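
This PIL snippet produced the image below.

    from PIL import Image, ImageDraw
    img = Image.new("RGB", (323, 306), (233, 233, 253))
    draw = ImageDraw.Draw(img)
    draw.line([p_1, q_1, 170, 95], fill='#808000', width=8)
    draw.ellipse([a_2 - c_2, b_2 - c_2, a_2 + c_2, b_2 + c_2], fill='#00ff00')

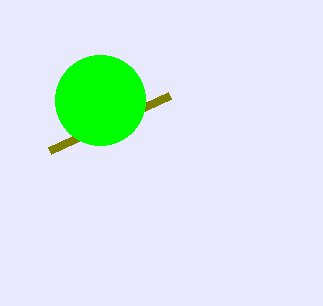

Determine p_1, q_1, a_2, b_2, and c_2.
p_1 = 50, q_1 = 150, a_2 = 100, b_2 = 100, c_2 = 45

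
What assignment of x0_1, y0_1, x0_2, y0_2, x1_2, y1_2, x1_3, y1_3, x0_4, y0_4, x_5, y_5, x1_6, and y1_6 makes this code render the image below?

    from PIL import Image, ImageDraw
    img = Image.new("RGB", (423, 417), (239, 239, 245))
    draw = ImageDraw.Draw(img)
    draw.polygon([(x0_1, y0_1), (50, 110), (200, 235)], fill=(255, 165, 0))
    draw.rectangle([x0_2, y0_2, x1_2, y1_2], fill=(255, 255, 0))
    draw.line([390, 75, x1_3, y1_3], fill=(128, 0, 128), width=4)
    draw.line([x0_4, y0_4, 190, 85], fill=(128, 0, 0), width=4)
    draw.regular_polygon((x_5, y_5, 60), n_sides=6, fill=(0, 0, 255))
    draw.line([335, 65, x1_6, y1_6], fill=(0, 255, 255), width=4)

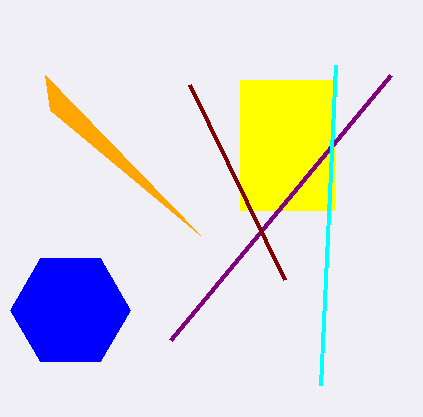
x0_1 = 45, y0_1 = 75, x0_2 = 240, y0_2 = 80, x1_2 = 335, y1_2 = 210, x1_3 = 170, y1_3 = 340, x0_4 = 285, y0_4 = 280, x_5 = 70, y_5 = 310, x1_6 = 320, y1_6 = 385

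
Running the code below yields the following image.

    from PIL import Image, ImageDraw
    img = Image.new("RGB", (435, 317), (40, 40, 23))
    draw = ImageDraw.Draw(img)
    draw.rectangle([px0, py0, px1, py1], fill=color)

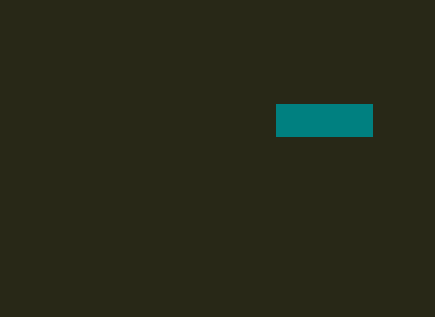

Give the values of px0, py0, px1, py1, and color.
px0 = 276
py0 = 104
px1 = 372
py1 = 136
color = 'teal'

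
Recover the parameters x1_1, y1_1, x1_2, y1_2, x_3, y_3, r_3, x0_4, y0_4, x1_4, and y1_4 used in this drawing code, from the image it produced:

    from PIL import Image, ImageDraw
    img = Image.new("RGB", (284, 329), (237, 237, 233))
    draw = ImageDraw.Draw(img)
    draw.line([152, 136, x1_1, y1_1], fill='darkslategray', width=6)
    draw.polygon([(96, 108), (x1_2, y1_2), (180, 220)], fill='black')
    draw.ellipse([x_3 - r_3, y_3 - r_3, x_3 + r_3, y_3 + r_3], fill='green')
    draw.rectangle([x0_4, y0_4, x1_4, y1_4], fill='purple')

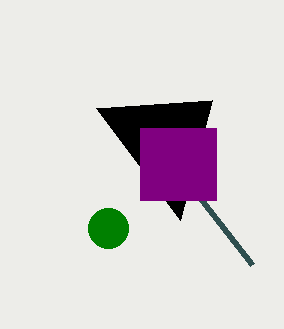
x1_1 = 252
y1_1 = 264
x1_2 = 212
y1_2 = 100
x_3 = 108
y_3 = 228
r_3 = 20
x0_4 = 140
y0_4 = 128
x1_4 = 216
y1_4 = 200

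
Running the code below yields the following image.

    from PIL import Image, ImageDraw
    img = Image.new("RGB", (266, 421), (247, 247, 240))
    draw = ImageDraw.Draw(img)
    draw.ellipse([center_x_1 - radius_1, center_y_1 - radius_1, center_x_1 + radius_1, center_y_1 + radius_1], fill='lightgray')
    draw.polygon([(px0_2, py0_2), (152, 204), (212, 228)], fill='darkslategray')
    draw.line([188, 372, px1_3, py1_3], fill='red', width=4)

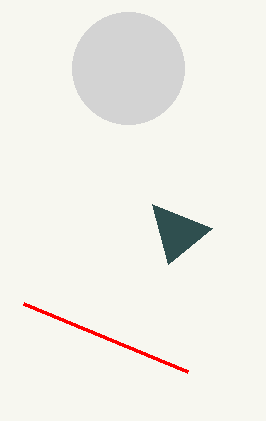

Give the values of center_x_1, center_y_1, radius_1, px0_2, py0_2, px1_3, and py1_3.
center_x_1 = 128
center_y_1 = 68
radius_1 = 56
px0_2 = 168
py0_2 = 264
px1_3 = 24
py1_3 = 304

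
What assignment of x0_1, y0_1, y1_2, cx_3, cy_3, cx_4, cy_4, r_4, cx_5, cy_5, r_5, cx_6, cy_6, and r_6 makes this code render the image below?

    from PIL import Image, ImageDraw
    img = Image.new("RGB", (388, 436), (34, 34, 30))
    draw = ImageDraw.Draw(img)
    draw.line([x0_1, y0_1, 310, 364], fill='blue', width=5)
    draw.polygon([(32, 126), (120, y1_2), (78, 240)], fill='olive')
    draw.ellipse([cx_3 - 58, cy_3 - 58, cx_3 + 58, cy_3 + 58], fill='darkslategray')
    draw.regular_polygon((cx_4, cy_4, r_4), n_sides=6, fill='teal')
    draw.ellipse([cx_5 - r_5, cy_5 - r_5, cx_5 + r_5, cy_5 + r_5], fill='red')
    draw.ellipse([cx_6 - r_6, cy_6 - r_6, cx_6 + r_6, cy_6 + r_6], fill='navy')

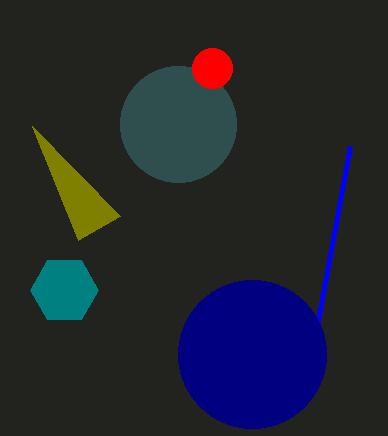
x0_1 = 350
y0_1 = 146
y1_2 = 216
cx_3 = 178
cy_3 = 124
cx_4 = 64
cy_4 = 290
r_4 = 34
cx_5 = 212
cy_5 = 68
r_5 = 20
cx_6 = 252
cy_6 = 354
r_6 = 74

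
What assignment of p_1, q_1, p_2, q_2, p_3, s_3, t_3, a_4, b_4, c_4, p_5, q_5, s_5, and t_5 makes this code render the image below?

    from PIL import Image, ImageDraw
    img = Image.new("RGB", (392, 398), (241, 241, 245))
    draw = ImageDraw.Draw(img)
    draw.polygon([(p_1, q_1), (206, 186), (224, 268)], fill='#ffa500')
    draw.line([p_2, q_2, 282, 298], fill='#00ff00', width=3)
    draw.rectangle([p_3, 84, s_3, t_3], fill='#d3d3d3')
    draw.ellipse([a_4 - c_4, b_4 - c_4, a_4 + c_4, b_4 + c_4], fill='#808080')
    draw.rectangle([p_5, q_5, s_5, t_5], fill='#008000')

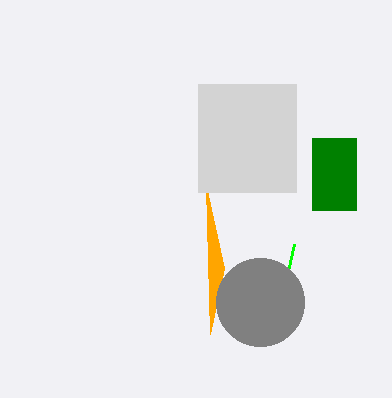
p_1 = 210, q_1 = 334, p_2 = 294, q_2 = 244, p_3 = 198, s_3 = 296, t_3 = 192, a_4 = 260, b_4 = 302, c_4 = 44, p_5 = 312, q_5 = 138, s_5 = 356, t_5 = 210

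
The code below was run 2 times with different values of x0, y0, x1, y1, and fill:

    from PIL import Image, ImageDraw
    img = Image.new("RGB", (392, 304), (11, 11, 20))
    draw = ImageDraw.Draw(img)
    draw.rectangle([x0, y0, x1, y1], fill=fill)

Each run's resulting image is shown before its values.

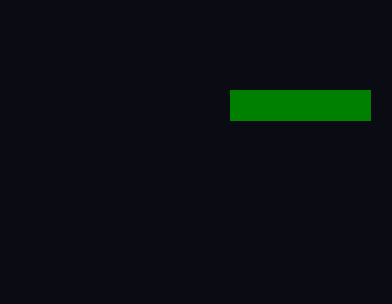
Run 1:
x0 = 230
y0 = 90
x1 = 370
y1 = 120
fill = 'green'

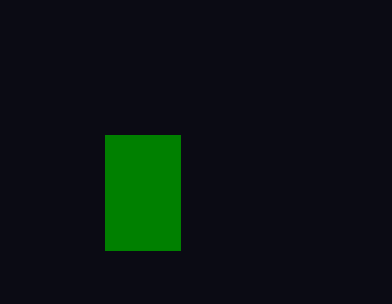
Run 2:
x0 = 105
y0 = 135
x1 = 180
y1 = 250
fill = 'green'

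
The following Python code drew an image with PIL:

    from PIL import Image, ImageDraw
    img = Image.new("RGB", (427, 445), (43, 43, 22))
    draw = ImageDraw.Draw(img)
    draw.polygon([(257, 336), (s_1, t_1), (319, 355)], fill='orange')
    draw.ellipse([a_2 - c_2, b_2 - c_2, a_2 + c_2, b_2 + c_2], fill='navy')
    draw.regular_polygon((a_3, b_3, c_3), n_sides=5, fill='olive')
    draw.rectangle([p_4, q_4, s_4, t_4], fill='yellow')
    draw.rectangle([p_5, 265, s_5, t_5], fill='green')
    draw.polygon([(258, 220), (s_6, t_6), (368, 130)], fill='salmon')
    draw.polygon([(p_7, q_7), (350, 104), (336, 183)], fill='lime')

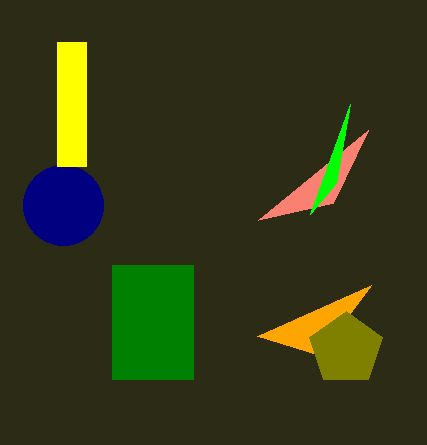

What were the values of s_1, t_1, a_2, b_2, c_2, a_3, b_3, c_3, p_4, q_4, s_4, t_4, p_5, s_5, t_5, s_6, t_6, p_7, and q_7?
s_1 = 371, t_1 = 285, a_2 = 63, b_2 = 205, c_2 = 40, a_3 = 346, b_3 = 349, c_3 = 38, p_4 = 57, q_4 = 42, s_4 = 86, t_4 = 166, p_5 = 112, s_5 = 193, t_5 = 379, s_6 = 333, t_6 = 203, p_7 = 310, q_7 = 214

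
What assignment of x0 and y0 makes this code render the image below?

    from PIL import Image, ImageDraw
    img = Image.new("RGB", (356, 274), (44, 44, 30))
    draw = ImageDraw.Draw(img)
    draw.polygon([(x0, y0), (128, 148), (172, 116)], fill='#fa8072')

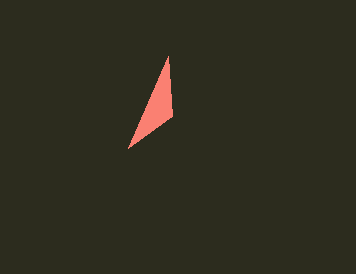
x0 = 168
y0 = 56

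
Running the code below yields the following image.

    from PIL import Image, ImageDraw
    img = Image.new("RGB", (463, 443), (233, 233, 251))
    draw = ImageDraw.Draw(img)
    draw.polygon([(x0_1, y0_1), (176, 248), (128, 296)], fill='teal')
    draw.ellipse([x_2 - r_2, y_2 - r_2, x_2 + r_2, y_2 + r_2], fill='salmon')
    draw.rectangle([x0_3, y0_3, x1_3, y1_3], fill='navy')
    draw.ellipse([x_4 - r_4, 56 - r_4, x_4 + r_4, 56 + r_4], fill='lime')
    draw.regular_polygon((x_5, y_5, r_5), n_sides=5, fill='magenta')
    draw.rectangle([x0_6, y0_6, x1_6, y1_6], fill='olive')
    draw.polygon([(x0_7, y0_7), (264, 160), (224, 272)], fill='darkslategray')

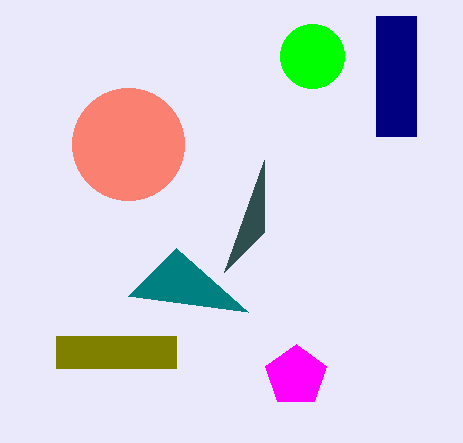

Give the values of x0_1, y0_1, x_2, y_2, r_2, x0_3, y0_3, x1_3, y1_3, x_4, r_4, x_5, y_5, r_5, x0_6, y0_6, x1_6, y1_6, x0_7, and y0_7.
x0_1 = 248
y0_1 = 312
x_2 = 128
y_2 = 144
r_2 = 56
x0_3 = 376
y0_3 = 16
x1_3 = 416
y1_3 = 136
x_4 = 312
r_4 = 32
x_5 = 296
y_5 = 376
r_5 = 32
x0_6 = 56
y0_6 = 336
x1_6 = 176
y1_6 = 368
x0_7 = 264
y0_7 = 232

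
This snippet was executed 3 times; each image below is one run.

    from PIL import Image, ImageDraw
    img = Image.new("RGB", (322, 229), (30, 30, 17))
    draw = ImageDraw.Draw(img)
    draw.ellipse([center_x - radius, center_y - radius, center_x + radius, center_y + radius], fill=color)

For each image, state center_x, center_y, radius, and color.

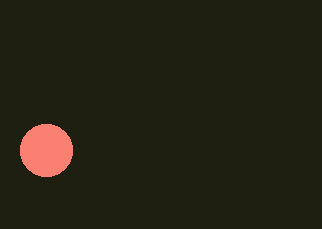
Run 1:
center_x = 46
center_y = 150
radius = 26
color = 'salmon'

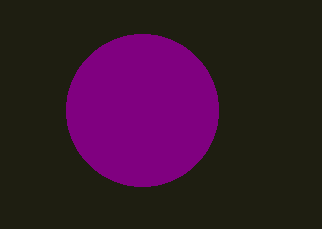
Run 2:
center_x = 142, center_y = 110, radius = 76, color = 'purple'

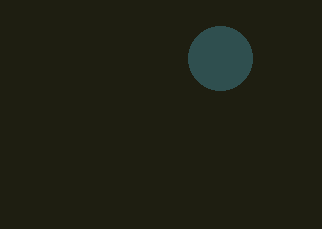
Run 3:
center_x = 220, center_y = 58, radius = 32, color = 'darkslategray'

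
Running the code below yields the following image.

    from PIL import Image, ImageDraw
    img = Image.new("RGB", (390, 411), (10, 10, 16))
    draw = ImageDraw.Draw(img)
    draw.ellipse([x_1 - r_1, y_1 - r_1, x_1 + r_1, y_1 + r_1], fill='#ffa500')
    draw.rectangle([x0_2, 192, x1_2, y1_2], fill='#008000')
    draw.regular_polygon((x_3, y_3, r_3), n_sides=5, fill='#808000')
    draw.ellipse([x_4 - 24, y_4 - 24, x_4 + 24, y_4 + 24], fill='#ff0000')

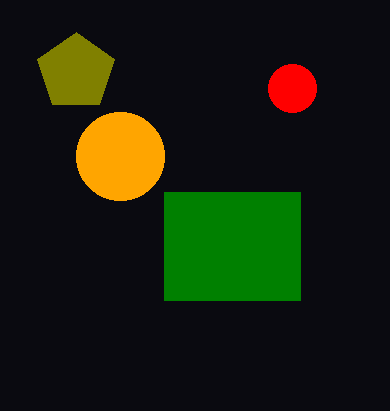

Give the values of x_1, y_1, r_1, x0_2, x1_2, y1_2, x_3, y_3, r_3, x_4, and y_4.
x_1 = 120
y_1 = 156
r_1 = 44
x0_2 = 164
x1_2 = 300
y1_2 = 300
x_3 = 76
y_3 = 72
r_3 = 40
x_4 = 292
y_4 = 88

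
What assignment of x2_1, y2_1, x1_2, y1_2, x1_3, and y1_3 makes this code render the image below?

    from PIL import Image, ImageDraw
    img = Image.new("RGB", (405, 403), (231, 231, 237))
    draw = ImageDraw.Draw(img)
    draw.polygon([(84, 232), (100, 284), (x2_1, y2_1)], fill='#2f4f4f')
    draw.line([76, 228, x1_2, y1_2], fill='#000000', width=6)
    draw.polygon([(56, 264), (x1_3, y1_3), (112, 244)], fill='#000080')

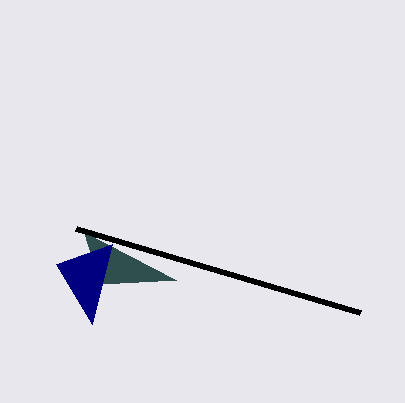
x2_1 = 176, y2_1 = 280, x1_2 = 360, y1_2 = 312, x1_3 = 92, y1_3 = 324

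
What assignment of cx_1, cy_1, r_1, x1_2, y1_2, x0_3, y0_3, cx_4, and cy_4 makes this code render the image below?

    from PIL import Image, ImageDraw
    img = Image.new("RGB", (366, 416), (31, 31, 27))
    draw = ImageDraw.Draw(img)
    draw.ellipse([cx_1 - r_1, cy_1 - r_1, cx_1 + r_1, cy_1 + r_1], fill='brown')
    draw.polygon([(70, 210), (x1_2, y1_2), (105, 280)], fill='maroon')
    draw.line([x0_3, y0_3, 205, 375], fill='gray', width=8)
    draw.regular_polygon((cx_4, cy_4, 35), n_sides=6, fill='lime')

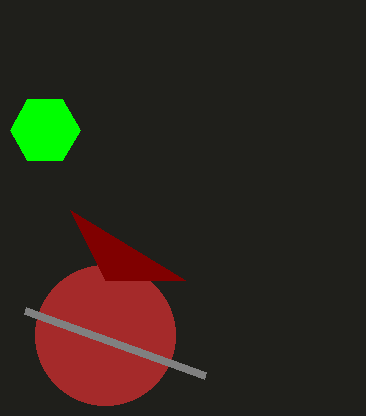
cx_1 = 105, cy_1 = 335, r_1 = 70, x1_2 = 185, y1_2 = 280, x0_3 = 25, y0_3 = 310, cx_4 = 45, cy_4 = 130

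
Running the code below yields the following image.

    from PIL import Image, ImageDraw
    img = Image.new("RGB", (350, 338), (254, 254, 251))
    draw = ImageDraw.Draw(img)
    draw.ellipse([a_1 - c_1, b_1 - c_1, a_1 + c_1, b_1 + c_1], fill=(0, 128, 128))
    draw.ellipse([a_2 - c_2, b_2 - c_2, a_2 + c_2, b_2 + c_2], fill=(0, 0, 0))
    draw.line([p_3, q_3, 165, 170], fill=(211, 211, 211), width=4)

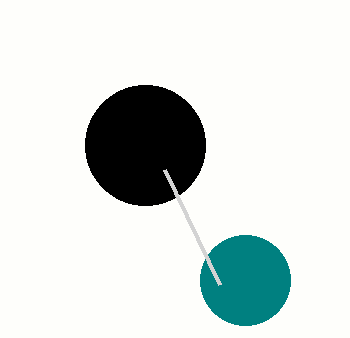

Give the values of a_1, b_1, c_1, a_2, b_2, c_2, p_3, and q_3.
a_1 = 245, b_1 = 280, c_1 = 45, a_2 = 145, b_2 = 145, c_2 = 60, p_3 = 220, q_3 = 285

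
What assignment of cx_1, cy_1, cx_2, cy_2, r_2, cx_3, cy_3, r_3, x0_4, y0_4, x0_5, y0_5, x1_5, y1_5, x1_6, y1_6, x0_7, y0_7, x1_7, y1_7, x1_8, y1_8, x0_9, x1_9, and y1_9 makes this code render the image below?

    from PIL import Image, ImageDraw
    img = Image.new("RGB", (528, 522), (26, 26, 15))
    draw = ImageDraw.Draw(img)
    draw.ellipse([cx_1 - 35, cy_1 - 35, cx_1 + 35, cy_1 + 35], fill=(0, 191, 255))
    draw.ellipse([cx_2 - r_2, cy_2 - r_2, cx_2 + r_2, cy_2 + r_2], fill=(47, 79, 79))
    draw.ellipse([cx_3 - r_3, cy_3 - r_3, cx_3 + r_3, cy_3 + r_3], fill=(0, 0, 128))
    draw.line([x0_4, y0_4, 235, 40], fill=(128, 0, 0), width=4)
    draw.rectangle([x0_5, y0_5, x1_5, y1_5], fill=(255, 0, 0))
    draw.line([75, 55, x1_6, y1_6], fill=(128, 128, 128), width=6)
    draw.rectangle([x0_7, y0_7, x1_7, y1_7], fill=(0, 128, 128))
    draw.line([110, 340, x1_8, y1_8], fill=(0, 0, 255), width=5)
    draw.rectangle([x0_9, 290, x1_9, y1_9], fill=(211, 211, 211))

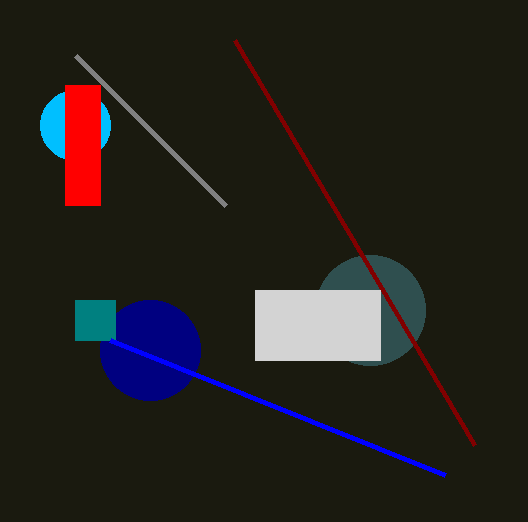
cx_1 = 75; cy_1 = 125; cx_2 = 370; cy_2 = 310; r_2 = 55; cx_3 = 150; cy_3 = 350; r_3 = 50; x0_4 = 475; y0_4 = 445; x0_5 = 65; y0_5 = 85; x1_5 = 100; y1_5 = 205; x1_6 = 225; y1_6 = 205; x0_7 = 75; y0_7 = 300; x1_7 = 115; y1_7 = 340; x1_8 = 445; y1_8 = 475; x0_9 = 255; x1_9 = 380; y1_9 = 360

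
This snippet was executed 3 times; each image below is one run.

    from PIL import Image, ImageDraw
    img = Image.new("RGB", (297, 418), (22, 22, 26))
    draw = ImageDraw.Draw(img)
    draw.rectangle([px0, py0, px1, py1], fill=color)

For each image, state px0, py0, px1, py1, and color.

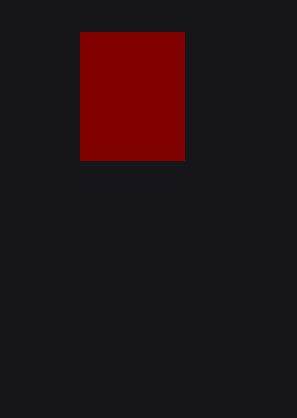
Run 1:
px0 = 80, py0 = 32, px1 = 184, py1 = 160, color = 'maroon'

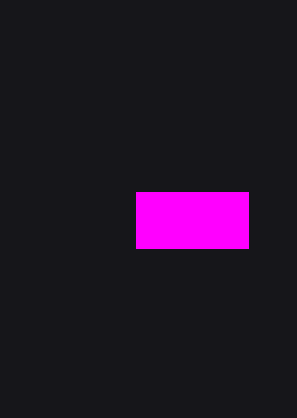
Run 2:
px0 = 136
py0 = 192
px1 = 248
py1 = 248
color = 'magenta'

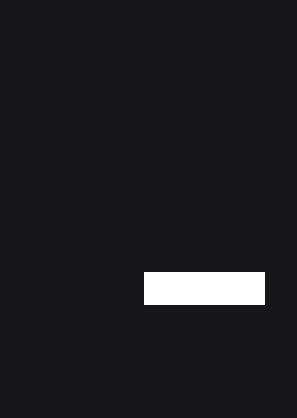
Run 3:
px0 = 144, py0 = 272, px1 = 264, py1 = 304, color = 'white'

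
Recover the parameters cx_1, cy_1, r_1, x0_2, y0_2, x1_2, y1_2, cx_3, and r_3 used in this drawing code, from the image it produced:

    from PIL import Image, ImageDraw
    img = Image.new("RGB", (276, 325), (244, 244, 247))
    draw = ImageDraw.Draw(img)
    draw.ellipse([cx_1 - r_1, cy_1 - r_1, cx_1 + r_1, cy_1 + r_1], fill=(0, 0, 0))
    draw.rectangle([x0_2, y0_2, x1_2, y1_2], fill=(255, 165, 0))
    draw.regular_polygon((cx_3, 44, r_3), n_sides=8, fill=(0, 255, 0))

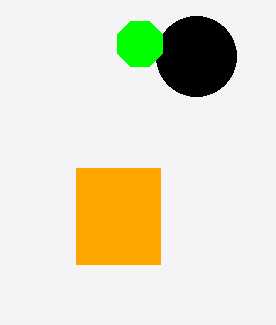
cx_1 = 196, cy_1 = 56, r_1 = 40, x0_2 = 76, y0_2 = 168, x1_2 = 160, y1_2 = 264, cx_3 = 140, r_3 = 24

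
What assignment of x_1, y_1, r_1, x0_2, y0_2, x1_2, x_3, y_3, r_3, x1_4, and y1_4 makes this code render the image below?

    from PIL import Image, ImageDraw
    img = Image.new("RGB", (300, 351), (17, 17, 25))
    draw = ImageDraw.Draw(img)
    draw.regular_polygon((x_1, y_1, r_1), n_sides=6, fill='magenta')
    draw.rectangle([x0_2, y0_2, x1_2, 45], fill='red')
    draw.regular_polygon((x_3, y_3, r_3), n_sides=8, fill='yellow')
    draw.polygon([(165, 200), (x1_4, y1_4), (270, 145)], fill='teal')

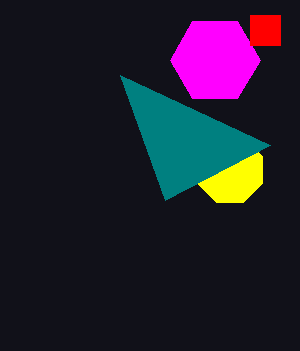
x_1 = 215
y_1 = 60
r_1 = 45
x0_2 = 250
y0_2 = 15
x1_2 = 280
x_3 = 230
y_3 = 170
r_3 = 35
x1_4 = 120
y1_4 = 75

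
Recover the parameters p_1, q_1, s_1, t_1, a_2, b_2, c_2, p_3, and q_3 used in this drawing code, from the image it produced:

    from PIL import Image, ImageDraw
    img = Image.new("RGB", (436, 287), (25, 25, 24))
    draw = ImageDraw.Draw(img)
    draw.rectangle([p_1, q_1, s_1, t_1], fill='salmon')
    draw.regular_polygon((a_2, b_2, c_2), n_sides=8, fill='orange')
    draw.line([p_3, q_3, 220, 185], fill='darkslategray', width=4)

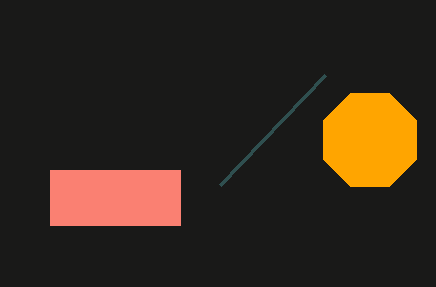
p_1 = 50, q_1 = 170, s_1 = 180, t_1 = 225, a_2 = 370, b_2 = 140, c_2 = 50, p_3 = 325, q_3 = 75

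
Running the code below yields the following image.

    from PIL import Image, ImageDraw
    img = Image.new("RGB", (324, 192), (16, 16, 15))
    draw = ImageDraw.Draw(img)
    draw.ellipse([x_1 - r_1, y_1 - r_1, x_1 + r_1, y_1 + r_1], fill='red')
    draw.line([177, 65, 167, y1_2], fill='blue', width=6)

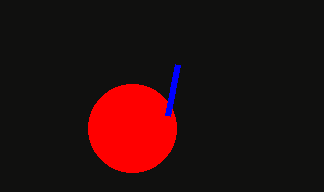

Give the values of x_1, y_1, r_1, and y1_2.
x_1 = 132; y_1 = 128; r_1 = 44; y1_2 = 116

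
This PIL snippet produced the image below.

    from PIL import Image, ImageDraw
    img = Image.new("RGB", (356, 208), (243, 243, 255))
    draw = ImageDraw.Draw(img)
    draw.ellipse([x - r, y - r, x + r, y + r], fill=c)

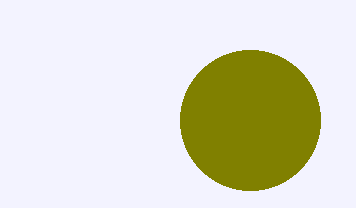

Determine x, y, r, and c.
x = 250, y = 120, r = 70, c = 'olive'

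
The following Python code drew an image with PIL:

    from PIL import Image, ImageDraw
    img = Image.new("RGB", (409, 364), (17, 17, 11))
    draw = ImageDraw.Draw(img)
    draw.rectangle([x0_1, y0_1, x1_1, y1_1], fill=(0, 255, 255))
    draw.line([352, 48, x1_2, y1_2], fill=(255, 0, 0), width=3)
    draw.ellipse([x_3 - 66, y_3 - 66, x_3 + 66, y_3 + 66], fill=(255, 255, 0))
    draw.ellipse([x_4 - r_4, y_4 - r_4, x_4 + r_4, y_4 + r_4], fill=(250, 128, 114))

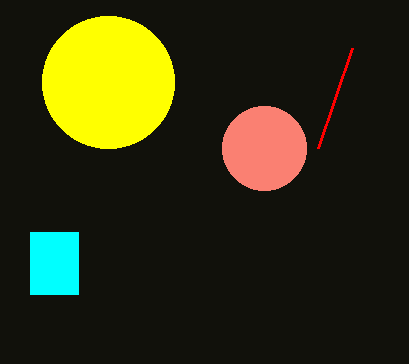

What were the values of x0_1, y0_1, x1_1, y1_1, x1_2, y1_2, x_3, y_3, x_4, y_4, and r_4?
x0_1 = 30
y0_1 = 232
x1_1 = 78
y1_1 = 294
x1_2 = 318
y1_2 = 148
x_3 = 108
y_3 = 82
x_4 = 264
y_4 = 148
r_4 = 42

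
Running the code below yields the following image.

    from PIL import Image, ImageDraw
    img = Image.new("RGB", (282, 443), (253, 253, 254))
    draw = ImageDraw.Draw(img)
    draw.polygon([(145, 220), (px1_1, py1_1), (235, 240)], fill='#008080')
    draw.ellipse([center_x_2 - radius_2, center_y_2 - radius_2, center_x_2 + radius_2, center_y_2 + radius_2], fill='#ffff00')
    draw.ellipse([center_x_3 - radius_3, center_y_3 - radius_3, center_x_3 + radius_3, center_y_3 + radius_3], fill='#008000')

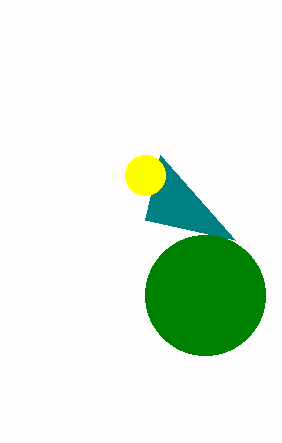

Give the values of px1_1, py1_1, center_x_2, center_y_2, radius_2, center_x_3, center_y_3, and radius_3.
px1_1 = 160
py1_1 = 155
center_x_2 = 145
center_y_2 = 175
radius_2 = 20
center_x_3 = 205
center_y_3 = 295
radius_3 = 60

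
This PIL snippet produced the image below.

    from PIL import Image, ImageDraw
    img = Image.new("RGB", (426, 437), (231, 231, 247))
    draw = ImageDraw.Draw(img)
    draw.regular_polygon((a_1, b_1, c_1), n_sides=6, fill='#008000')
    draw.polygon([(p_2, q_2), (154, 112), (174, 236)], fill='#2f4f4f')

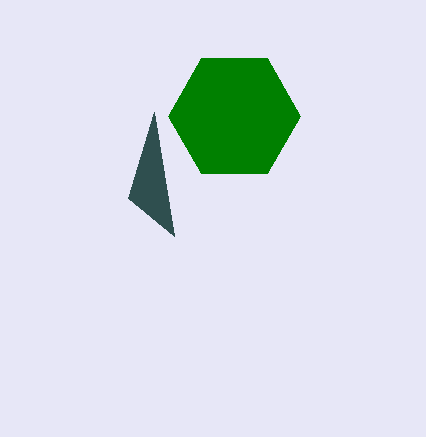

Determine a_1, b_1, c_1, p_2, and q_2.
a_1 = 234
b_1 = 116
c_1 = 66
p_2 = 128
q_2 = 198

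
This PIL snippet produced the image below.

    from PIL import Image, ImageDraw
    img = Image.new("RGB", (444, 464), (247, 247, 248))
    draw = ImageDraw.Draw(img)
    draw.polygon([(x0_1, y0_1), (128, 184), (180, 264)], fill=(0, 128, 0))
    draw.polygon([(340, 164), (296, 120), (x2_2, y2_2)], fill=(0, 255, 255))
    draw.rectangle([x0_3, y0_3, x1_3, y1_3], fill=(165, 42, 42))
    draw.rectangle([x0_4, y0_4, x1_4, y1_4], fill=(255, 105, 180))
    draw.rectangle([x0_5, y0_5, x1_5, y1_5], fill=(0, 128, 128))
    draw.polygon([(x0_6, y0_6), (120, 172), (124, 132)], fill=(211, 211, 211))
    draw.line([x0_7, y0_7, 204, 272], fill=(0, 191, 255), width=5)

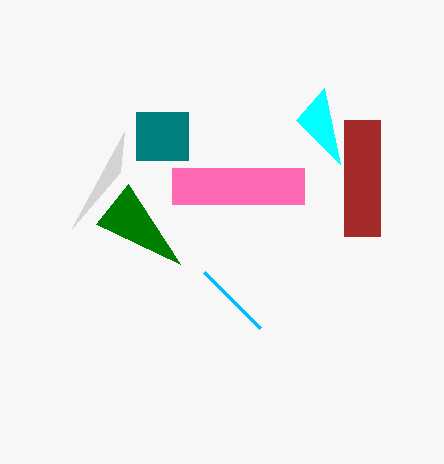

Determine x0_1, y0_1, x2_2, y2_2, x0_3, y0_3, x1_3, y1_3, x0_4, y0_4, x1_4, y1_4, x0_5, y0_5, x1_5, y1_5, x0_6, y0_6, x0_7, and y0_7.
x0_1 = 96
y0_1 = 224
x2_2 = 324
y2_2 = 88
x0_3 = 344
y0_3 = 120
x1_3 = 380
y1_3 = 236
x0_4 = 172
y0_4 = 168
x1_4 = 304
y1_4 = 204
x0_5 = 136
y0_5 = 112
x1_5 = 188
y1_5 = 160
x0_6 = 72
y0_6 = 228
x0_7 = 260
y0_7 = 328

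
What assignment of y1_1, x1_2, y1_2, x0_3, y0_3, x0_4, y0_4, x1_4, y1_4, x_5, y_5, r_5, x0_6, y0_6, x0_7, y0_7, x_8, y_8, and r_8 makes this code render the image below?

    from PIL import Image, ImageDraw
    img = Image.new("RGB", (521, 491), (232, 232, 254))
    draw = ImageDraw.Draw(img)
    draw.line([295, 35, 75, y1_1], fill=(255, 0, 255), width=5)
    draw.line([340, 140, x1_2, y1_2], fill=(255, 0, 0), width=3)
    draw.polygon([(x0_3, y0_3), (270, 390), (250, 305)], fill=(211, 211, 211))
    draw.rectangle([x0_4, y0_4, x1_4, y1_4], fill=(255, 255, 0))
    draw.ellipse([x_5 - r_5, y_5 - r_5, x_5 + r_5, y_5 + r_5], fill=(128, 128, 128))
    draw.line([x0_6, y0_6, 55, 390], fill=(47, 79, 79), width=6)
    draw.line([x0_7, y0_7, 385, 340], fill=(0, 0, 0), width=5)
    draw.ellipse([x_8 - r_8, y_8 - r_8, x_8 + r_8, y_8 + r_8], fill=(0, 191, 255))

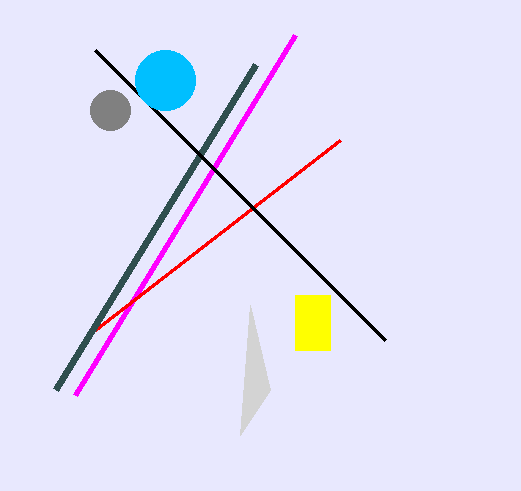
y1_1 = 395, x1_2 = 95, y1_2 = 330, x0_3 = 240, y0_3 = 435, x0_4 = 295, y0_4 = 295, x1_4 = 330, y1_4 = 350, x_5 = 110, y_5 = 110, r_5 = 20, x0_6 = 255, y0_6 = 65, x0_7 = 95, y0_7 = 50, x_8 = 165, y_8 = 80, r_8 = 30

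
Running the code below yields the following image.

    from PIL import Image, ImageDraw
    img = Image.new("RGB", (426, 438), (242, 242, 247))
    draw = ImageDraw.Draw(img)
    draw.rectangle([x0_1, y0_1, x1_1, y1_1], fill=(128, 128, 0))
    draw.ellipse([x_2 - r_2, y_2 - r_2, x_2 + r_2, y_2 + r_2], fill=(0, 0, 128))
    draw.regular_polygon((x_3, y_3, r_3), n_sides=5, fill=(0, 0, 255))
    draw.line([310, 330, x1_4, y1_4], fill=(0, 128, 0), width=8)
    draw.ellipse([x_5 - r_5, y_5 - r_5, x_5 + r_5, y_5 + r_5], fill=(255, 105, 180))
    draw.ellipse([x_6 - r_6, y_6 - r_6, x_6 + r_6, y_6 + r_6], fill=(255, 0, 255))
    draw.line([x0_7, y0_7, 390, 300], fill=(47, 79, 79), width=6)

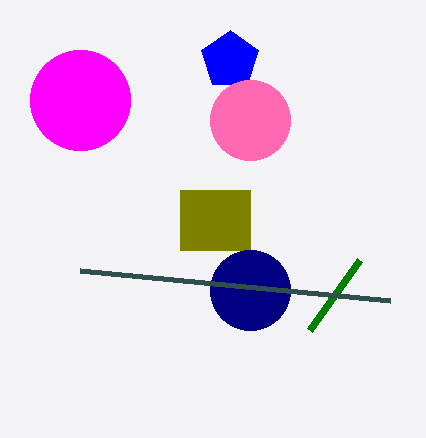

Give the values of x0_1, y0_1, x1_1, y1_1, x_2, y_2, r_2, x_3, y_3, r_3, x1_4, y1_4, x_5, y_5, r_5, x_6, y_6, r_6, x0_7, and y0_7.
x0_1 = 180; y0_1 = 190; x1_1 = 250; y1_1 = 250; x_2 = 250; y_2 = 290; r_2 = 40; x_3 = 230; y_3 = 60; r_3 = 30; x1_4 = 360; y1_4 = 260; x_5 = 250; y_5 = 120; r_5 = 40; x_6 = 80; y_6 = 100; r_6 = 50; x0_7 = 80; y0_7 = 270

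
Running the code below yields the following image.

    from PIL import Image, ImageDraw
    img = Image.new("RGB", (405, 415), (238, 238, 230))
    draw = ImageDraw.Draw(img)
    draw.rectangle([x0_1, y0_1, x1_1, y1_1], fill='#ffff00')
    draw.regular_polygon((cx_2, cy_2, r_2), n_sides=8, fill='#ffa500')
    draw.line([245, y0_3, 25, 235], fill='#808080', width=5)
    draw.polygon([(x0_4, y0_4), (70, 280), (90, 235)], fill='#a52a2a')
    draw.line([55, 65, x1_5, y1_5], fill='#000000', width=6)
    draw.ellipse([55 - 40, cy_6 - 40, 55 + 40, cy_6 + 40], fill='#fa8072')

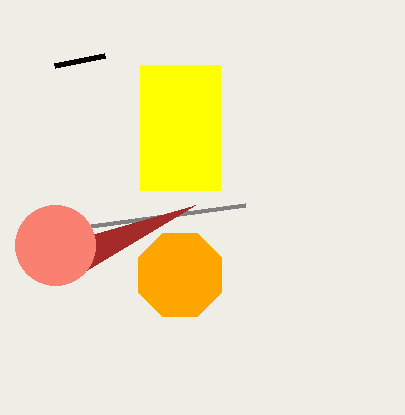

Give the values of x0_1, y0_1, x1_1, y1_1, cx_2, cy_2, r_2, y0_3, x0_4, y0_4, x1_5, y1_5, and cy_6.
x0_1 = 140, y0_1 = 65, x1_1 = 220, y1_1 = 190, cx_2 = 180, cy_2 = 275, r_2 = 45, y0_3 = 205, x0_4 = 195, y0_4 = 205, x1_5 = 105, y1_5 = 55, cy_6 = 245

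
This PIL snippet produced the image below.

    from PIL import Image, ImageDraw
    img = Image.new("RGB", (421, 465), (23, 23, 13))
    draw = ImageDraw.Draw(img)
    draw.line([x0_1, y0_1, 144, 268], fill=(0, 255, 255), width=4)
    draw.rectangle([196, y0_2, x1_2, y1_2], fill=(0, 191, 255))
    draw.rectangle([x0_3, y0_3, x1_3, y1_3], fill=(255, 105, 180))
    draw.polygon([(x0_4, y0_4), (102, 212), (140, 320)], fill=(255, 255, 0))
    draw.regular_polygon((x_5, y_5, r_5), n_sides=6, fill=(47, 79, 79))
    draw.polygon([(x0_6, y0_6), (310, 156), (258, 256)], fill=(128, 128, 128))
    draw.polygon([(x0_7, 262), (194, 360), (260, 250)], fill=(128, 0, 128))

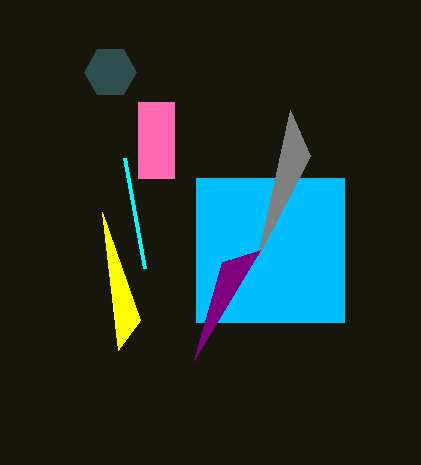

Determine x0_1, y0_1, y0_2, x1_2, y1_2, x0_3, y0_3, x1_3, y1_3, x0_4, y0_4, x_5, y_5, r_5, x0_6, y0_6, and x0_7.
x0_1 = 124, y0_1 = 158, y0_2 = 178, x1_2 = 344, y1_2 = 322, x0_3 = 138, y0_3 = 102, x1_3 = 174, y1_3 = 178, x0_4 = 118, y0_4 = 350, x_5 = 110, y_5 = 72, r_5 = 26, x0_6 = 290, y0_6 = 110, x0_7 = 222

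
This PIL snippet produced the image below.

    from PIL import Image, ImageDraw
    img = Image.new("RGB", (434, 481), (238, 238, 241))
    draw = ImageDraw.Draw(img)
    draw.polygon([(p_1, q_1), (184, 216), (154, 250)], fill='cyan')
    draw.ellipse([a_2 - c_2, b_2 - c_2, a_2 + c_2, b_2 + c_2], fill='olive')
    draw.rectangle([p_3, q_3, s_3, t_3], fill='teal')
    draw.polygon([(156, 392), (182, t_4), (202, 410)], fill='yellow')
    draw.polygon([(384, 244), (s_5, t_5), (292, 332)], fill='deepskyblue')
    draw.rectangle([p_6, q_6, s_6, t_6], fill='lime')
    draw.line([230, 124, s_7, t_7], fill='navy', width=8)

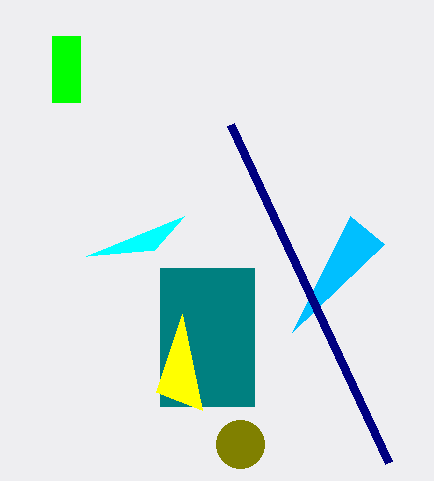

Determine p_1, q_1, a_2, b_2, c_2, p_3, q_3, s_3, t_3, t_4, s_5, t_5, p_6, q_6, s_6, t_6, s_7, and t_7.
p_1 = 86; q_1 = 256; a_2 = 240; b_2 = 444; c_2 = 24; p_3 = 160; q_3 = 268; s_3 = 254; t_3 = 406; t_4 = 314; s_5 = 350; t_5 = 216; p_6 = 52; q_6 = 36; s_6 = 80; t_6 = 102; s_7 = 388; t_7 = 462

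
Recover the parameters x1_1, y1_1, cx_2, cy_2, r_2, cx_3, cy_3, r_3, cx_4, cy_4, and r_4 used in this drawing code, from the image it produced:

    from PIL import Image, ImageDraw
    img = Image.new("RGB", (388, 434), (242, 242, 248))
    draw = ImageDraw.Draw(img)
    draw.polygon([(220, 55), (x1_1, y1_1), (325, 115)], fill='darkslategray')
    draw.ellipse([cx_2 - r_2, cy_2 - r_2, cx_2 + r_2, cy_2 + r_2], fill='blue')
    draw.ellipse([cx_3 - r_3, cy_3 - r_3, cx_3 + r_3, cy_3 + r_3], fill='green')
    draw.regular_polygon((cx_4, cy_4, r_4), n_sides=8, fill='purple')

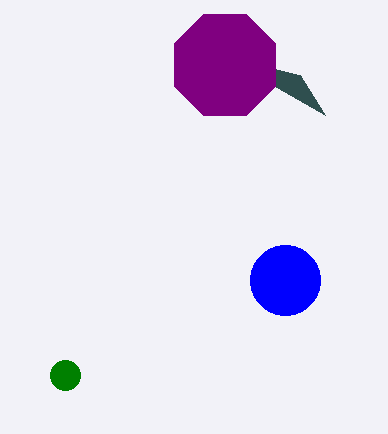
x1_1 = 300; y1_1 = 75; cx_2 = 285; cy_2 = 280; r_2 = 35; cx_3 = 65; cy_3 = 375; r_3 = 15; cx_4 = 225; cy_4 = 65; r_4 = 55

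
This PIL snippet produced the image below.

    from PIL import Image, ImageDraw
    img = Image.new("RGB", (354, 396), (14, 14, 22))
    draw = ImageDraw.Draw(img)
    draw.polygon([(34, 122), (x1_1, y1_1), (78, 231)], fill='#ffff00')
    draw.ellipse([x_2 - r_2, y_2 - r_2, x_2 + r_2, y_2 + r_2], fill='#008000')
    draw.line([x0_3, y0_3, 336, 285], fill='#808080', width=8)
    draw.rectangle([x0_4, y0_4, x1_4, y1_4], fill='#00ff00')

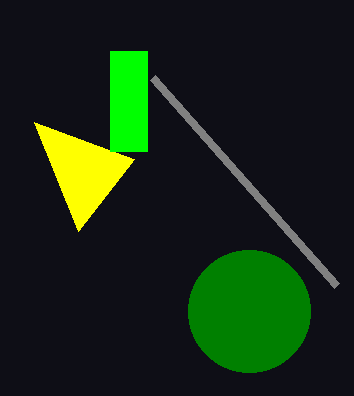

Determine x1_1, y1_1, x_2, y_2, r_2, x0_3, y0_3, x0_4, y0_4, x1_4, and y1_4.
x1_1 = 134, y1_1 = 159, x_2 = 249, y_2 = 311, r_2 = 61, x0_3 = 152, y0_3 = 77, x0_4 = 110, y0_4 = 51, x1_4 = 147, y1_4 = 151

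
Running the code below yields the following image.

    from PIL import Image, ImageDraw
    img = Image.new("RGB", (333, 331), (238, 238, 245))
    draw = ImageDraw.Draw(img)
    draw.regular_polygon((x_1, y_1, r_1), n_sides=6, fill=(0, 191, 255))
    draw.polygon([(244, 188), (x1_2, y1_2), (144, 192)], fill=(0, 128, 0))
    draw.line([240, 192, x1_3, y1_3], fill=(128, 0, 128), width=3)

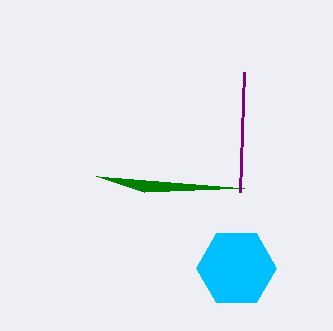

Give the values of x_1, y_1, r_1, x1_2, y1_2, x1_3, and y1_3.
x_1 = 236
y_1 = 268
r_1 = 40
x1_2 = 96
y1_2 = 176
x1_3 = 244
y1_3 = 72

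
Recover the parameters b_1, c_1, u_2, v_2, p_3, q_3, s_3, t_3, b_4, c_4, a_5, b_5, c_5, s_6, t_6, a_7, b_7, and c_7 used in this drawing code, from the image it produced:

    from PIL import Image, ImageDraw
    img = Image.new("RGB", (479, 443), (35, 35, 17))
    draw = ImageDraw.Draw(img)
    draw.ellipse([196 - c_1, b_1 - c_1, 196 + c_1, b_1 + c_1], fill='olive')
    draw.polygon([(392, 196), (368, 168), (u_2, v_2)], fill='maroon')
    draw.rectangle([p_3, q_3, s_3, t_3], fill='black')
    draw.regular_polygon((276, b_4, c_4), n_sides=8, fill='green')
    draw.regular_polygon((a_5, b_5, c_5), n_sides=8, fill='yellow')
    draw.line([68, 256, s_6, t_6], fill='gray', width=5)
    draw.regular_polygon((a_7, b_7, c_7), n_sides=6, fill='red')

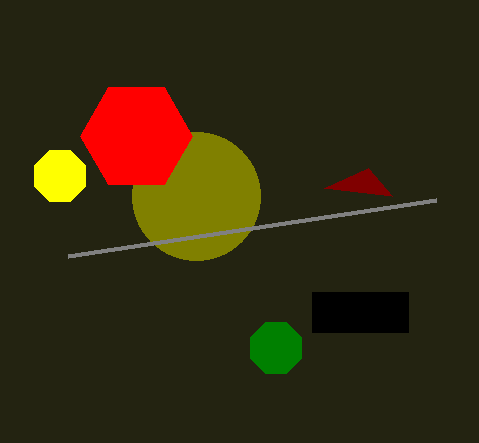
b_1 = 196, c_1 = 64, u_2 = 324, v_2 = 188, p_3 = 312, q_3 = 292, s_3 = 408, t_3 = 332, b_4 = 348, c_4 = 28, a_5 = 60, b_5 = 176, c_5 = 28, s_6 = 436, t_6 = 200, a_7 = 136, b_7 = 136, c_7 = 56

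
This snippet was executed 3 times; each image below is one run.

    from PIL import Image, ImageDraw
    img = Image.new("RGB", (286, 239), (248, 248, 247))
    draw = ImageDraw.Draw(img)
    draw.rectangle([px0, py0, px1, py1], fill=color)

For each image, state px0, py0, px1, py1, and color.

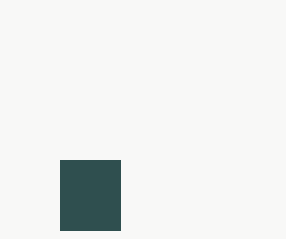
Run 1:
px0 = 60
py0 = 160
px1 = 120
py1 = 230
color = 'darkslategray'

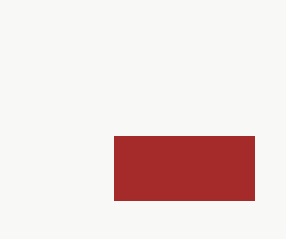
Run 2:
px0 = 114
py0 = 136
px1 = 254
py1 = 200
color = 'brown'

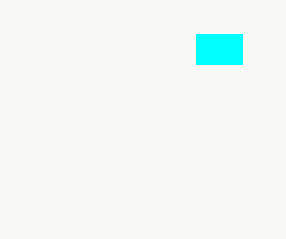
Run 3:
px0 = 196, py0 = 34, px1 = 242, py1 = 64, color = 'cyan'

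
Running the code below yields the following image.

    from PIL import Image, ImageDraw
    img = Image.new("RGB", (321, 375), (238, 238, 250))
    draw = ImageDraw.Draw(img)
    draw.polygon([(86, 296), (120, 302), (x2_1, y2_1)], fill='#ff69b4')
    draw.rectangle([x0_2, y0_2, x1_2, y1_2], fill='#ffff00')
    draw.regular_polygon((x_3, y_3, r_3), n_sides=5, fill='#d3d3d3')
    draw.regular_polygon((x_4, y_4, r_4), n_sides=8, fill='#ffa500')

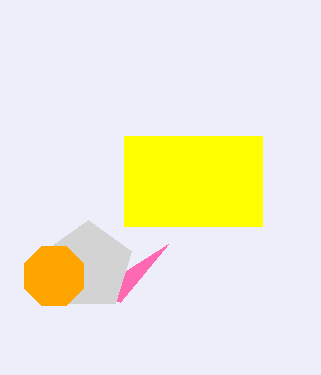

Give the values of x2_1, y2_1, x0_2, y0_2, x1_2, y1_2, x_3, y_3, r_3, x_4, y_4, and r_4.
x2_1 = 168; y2_1 = 244; x0_2 = 124; y0_2 = 136; x1_2 = 262; y1_2 = 226; x_3 = 88; y_3 = 266; r_3 = 46; x_4 = 54; y_4 = 276; r_4 = 32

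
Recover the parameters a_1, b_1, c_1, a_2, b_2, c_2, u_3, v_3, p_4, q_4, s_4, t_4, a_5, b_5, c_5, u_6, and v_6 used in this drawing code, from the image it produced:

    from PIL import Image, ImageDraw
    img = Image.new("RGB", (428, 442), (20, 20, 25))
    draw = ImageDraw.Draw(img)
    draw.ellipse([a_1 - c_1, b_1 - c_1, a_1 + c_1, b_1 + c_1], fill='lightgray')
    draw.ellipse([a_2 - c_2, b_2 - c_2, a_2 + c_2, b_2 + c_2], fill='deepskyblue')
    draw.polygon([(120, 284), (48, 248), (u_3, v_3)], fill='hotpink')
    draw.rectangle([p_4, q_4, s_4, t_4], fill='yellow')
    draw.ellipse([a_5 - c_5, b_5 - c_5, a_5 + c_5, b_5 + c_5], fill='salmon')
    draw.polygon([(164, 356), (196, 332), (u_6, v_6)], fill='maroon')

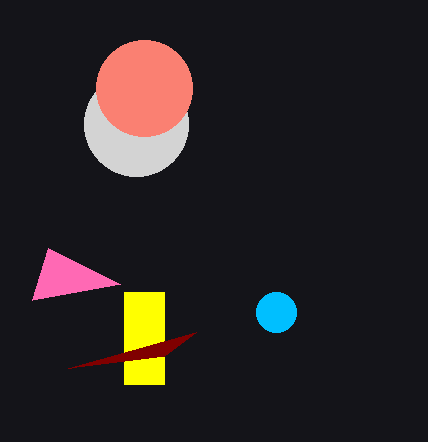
a_1 = 136, b_1 = 124, c_1 = 52, a_2 = 276, b_2 = 312, c_2 = 20, u_3 = 32, v_3 = 300, p_4 = 124, q_4 = 292, s_4 = 164, t_4 = 384, a_5 = 144, b_5 = 88, c_5 = 48, u_6 = 68, v_6 = 368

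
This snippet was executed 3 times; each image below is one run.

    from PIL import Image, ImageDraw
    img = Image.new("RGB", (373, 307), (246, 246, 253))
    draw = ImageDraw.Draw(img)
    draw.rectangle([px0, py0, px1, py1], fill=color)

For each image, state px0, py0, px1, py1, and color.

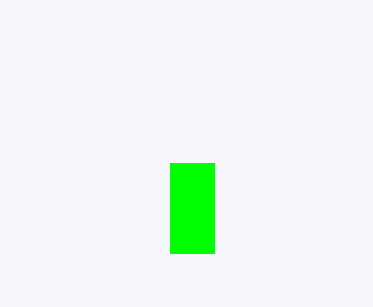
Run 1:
px0 = 170, py0 = 163, px1 = 214, py1 = 253, color = 'lime'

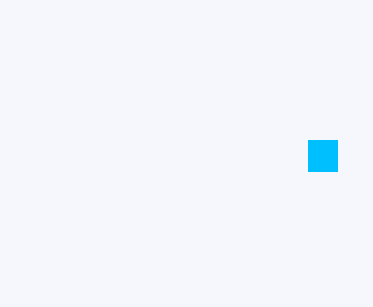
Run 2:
px0 = 308
py0 = 140
px1 = 337
py1 = 171
color = 'deepskyblue'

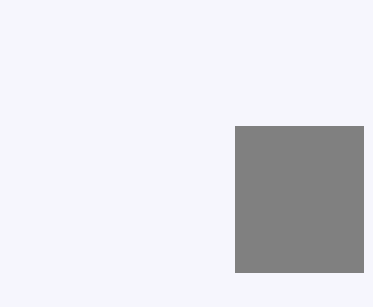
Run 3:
px0 = 235, py0 = 126, px1 = 363, py1 = 272, color = 'gray'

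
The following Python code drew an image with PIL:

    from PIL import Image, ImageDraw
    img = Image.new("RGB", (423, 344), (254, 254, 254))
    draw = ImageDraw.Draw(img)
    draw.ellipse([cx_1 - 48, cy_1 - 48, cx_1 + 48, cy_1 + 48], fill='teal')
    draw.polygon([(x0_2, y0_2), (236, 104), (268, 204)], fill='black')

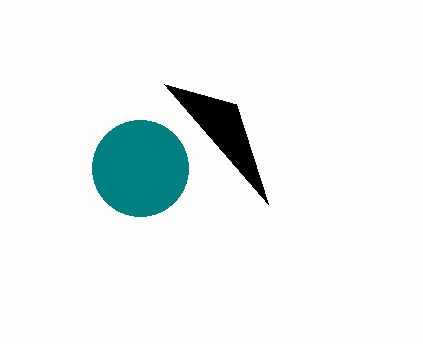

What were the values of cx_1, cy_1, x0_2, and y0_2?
cx_1 = 140
cy_1 = 168
x0_2 = 164
y0_2 = 84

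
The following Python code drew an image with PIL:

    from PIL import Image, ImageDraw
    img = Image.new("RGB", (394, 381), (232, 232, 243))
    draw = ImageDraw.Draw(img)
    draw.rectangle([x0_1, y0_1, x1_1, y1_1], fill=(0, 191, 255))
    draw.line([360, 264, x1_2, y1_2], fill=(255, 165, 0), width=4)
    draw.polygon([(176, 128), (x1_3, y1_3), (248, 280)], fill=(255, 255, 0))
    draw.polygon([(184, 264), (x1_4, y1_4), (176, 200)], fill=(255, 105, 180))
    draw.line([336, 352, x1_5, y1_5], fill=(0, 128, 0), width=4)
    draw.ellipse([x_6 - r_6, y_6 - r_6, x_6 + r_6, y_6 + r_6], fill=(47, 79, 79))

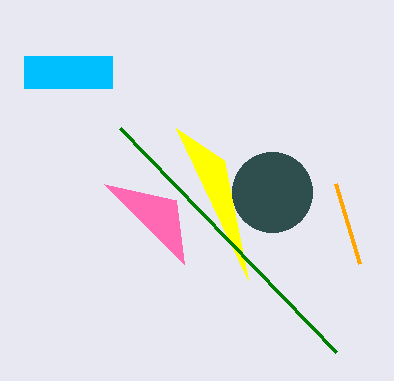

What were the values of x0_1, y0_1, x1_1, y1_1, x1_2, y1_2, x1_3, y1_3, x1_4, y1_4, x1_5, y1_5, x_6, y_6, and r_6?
x0_1 = 24
y0_1 = 56
x1_1 = 112
y1_1 = 88
x1_2 = 336
y1_2 = 184
x1_3 = 224
y1_3 = 160
x1_4 = 104
y1_4 = 184
x1_5 = 120
y1_5 = 128
x_6 = 272
y_6 = 192
r_6 = 40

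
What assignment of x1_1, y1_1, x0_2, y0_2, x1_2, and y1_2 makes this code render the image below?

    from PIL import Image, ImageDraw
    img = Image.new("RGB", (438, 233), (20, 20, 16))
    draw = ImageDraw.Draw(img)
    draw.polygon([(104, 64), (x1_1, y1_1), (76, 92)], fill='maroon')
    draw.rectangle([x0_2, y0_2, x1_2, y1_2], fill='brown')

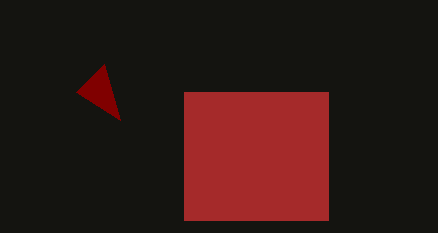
x1_1 = 120; y1_1 = 120; x0_2 = 184; y0_2 = 92; x1_2 = 328; y1_2 = 220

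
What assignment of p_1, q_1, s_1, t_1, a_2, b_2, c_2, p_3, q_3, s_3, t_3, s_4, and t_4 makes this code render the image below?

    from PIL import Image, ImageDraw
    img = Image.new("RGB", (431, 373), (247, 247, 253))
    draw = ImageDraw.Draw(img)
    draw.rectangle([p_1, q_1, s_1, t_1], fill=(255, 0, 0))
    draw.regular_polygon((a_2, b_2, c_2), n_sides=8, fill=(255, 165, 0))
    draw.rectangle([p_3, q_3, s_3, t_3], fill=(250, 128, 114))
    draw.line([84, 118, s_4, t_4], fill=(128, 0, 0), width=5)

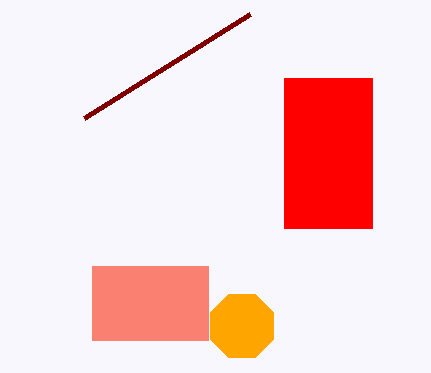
p_1 = 284
q_1 = 78
s_1 = 372
t_1 = 228
a_2 = 242
b_2 = 326
c_2 = 34
p_3 = 92
q_3 = 266
s_3 = 208
t_3 = 340
s_4 = 250
t_4 = 14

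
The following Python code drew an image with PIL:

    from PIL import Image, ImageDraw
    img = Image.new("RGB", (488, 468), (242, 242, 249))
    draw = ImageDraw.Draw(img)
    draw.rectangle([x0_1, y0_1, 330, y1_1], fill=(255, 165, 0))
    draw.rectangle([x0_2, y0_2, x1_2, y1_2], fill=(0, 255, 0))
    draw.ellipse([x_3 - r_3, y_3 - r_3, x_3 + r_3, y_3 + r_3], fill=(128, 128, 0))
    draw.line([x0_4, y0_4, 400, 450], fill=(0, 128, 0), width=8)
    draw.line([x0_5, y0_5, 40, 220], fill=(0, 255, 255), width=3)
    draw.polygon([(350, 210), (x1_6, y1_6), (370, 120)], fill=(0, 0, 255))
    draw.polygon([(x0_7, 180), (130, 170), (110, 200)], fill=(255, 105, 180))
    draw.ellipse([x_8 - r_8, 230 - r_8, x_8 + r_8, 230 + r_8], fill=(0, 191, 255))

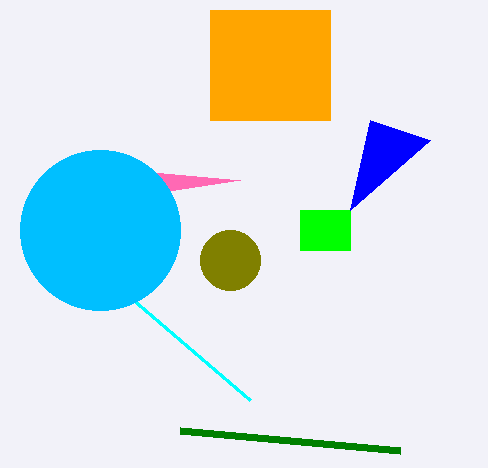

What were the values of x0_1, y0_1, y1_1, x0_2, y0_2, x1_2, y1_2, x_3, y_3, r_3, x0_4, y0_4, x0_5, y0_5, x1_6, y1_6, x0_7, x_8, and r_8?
x0_1 = 210; y0_1 = 10; y1_1 = 120; x0_2 = 300; y0_2 = 210; x1_2 = 350; y1_2 = 250; x_3 = 230; y_3 = 260; r_3 = 30; x0_4 = 180; y0_4 = 430; x0_5 = 250; y0_5 = 400; x1_6 = 430; y1_6 = 140; x0_7 = 240; x_8 = 100; r_8 = 80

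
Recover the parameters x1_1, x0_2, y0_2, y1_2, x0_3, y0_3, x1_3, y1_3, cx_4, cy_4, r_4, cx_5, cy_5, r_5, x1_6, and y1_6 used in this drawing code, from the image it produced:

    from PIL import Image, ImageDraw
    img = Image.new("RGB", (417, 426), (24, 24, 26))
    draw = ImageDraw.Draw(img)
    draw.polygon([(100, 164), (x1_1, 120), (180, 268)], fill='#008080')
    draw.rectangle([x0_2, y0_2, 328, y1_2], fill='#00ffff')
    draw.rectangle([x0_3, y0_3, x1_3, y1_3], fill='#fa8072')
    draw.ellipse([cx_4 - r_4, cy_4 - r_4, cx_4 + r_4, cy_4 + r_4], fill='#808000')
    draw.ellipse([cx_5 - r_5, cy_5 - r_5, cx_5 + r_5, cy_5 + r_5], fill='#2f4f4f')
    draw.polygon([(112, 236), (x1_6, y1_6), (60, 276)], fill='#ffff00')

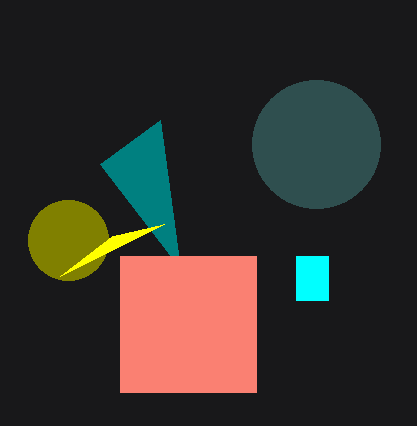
x1_1 = 160, x0_2 = 296, y0_2 = 256, y1_2 = 300, x0_3 = 120, y0_3 = 256, x1_3 = 256, y1_3 = 392, cx_4 = 68, cy_4 = 240, r_4 = 40, cx_5 = 316, cy_5 = 144, r_5 = 64, x1_6 = 164, y1_6 = 224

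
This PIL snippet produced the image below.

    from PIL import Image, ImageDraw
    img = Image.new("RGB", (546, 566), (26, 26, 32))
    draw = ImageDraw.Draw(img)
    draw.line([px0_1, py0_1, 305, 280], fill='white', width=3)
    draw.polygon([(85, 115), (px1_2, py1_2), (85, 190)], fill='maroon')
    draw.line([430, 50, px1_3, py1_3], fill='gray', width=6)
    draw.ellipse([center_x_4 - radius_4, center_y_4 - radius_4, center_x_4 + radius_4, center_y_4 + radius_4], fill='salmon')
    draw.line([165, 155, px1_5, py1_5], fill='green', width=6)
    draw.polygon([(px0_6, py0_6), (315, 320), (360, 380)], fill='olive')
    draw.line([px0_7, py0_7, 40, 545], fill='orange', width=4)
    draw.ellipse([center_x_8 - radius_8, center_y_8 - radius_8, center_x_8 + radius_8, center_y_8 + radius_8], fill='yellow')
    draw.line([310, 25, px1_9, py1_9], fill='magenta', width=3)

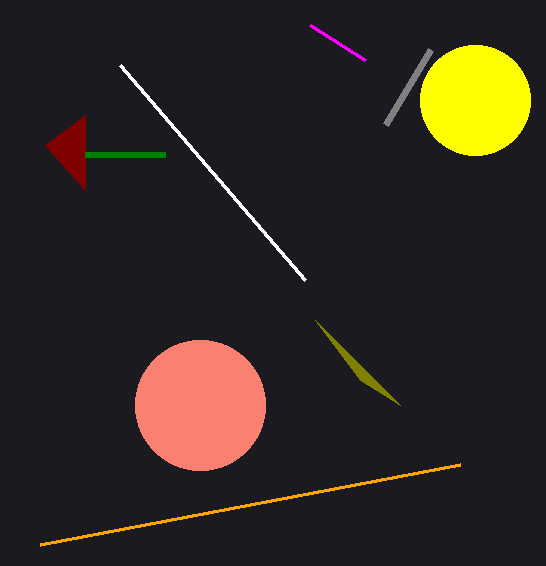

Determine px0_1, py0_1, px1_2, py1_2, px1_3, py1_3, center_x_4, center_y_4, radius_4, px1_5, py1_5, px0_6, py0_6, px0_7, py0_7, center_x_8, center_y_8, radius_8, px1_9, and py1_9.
px0_1 = 120, py0_1 = 65, px1_2 = 45, py1_2 = 145, px1_3 = 385, py1_3 = 125, center_x_4 = 200, center_y_4 = 405, radius_4 = 65, px1_5 = 85, py1_5 = 155, px0_6 = 400, py0_6 = 405, px0_7 = 460, py0_7 = 465, center_x_8 = 475, center_y_8 = 100, radius_8 = 55, px1_9 = 365, py1_9 = 60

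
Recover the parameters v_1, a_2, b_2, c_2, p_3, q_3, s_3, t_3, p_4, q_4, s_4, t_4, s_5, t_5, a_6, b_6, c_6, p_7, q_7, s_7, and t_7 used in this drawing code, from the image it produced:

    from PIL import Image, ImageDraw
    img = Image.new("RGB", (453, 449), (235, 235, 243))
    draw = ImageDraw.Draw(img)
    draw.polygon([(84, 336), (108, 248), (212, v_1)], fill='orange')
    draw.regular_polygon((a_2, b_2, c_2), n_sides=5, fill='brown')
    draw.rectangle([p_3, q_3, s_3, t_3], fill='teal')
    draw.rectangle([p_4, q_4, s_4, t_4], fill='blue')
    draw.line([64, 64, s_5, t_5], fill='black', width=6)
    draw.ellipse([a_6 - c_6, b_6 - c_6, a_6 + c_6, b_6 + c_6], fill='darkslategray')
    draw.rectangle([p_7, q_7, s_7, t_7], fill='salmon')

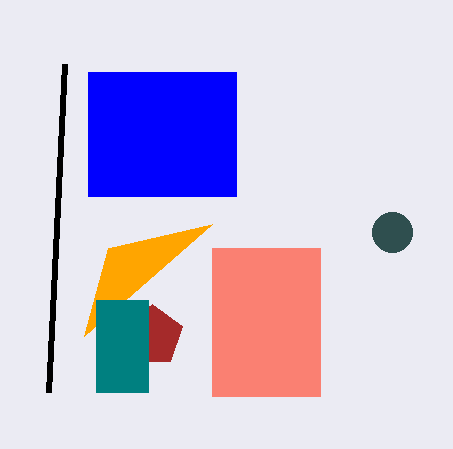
v_1 = 224; a_2 = 152; b_2 = 336; c_2 = 32; p_3 = 96; q_3 = 300; s_3 = 148; t_3 = 392; p_4 = 88; q_4 = 72; s_4 = 236; t_4 = 196; s_5 = 48; t_5 = 392; a_6 = 392; b_6 = 232; c_6 = 20; p_7 = 212; q_7 = 248; s_7 = 320; t_7 = 396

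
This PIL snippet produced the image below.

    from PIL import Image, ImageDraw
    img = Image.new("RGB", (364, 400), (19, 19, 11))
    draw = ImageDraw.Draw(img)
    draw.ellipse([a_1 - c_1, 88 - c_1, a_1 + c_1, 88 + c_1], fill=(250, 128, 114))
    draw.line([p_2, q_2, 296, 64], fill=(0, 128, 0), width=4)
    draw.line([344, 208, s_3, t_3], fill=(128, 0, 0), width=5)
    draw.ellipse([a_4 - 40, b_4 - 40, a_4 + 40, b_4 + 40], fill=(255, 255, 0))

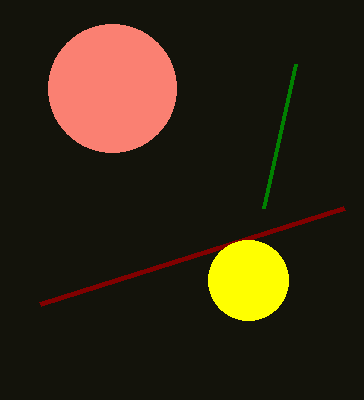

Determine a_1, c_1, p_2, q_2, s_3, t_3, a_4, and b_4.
a_1 = 112, c_1 = 64, p_2 = 264, q_2 = 208, s_3 = 40, t_3 = 304, a_4 = 248, b_4 = 280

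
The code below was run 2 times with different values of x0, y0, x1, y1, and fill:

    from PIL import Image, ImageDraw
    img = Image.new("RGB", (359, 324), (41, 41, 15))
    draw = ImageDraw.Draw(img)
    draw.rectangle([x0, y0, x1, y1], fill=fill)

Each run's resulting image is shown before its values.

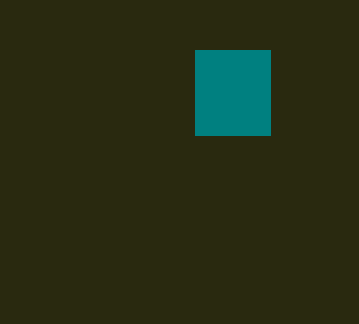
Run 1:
x0 = 195; y0 = 50; x1 = 270; y1 = 135; fill = 'teal'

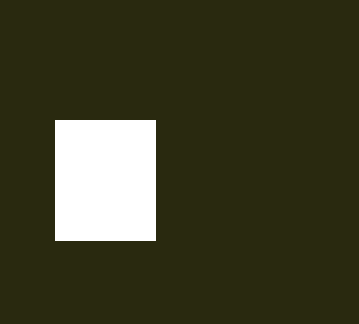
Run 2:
x0 = 55
y0 = 120
x1 = 155
y1 = 240
fill = 'white'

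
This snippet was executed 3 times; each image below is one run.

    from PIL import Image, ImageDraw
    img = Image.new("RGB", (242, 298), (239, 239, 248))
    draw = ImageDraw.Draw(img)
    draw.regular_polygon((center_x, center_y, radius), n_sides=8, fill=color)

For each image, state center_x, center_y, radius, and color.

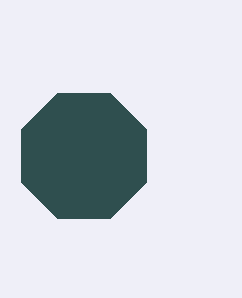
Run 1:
center_x = 84, center_y = 156, radius = 68, color = 'darkslategray'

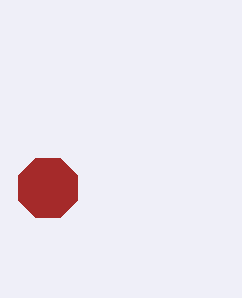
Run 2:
center_x = 48; center_y = 188; radius = 32; color = 'brown'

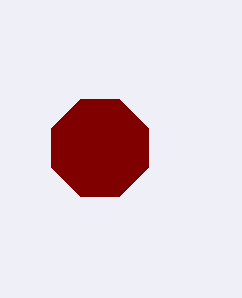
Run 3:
center_x = 100; center_y = 148; radius = 52; color = 'maroon'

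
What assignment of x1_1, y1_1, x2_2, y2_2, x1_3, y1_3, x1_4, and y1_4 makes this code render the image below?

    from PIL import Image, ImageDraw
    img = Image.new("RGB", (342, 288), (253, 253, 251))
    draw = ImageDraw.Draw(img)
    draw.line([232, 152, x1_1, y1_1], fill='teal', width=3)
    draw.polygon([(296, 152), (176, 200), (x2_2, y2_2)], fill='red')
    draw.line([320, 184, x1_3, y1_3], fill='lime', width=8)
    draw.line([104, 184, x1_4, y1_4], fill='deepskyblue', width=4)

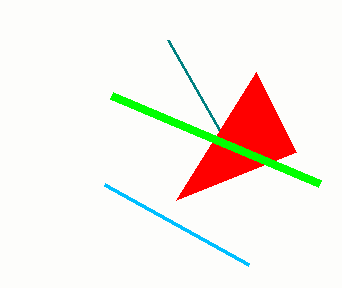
x1_1 = 168; y1_1 = 40; x2_2 = 256; y2_2 = 72; x1_3 = 112; y1_3 = 96; x1_4 = 248; y1_4 = 264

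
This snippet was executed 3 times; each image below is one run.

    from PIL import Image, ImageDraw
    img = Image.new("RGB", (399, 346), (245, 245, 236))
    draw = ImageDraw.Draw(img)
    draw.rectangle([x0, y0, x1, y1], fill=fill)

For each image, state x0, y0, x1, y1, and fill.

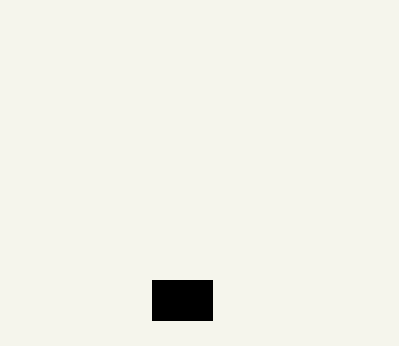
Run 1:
x0 = 152, y0 = 280, x1 = 212, y1 = 320, fill = 'black'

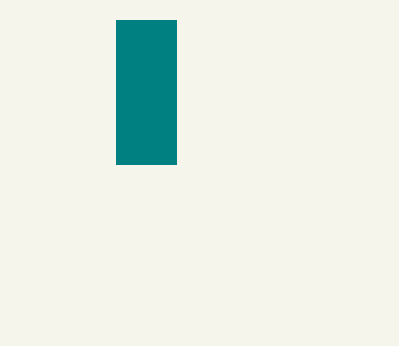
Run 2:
x0 = 116
y0 = 20
x1 = 176
y1 = 164
fill = 'teal'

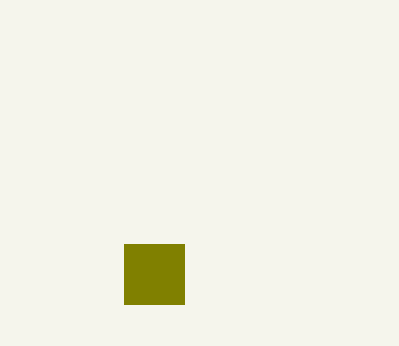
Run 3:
x0 = 124; y0 = 244; x1 = 184; y1 = 304; fill = 'olive'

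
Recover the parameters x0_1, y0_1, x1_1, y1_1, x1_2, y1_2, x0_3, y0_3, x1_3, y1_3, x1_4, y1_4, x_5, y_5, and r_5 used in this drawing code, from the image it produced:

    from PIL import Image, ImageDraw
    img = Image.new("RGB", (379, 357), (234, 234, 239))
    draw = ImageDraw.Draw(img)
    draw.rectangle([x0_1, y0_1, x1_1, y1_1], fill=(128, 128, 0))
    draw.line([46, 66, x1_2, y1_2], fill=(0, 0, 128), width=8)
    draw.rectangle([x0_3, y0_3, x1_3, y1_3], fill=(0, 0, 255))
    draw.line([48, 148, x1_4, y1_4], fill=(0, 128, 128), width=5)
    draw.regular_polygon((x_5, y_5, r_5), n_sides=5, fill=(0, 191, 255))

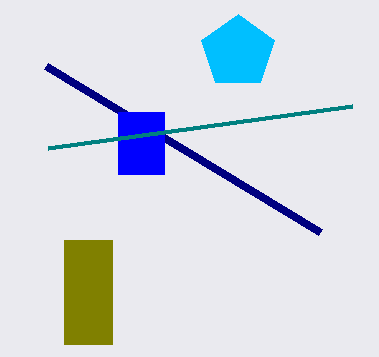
x0_1 = 64
y0_1 = 240
x1_1 = 112
y1_1 = 344
x1_2 = 320
y1_2 = 232
x0_3 = 118
y0_3 = 112
x1_3 = 164
y1_3 = 174
x1_4 = 352
y1_4 = 106
x_5 = 238
y_5 = 52
r_5 = 38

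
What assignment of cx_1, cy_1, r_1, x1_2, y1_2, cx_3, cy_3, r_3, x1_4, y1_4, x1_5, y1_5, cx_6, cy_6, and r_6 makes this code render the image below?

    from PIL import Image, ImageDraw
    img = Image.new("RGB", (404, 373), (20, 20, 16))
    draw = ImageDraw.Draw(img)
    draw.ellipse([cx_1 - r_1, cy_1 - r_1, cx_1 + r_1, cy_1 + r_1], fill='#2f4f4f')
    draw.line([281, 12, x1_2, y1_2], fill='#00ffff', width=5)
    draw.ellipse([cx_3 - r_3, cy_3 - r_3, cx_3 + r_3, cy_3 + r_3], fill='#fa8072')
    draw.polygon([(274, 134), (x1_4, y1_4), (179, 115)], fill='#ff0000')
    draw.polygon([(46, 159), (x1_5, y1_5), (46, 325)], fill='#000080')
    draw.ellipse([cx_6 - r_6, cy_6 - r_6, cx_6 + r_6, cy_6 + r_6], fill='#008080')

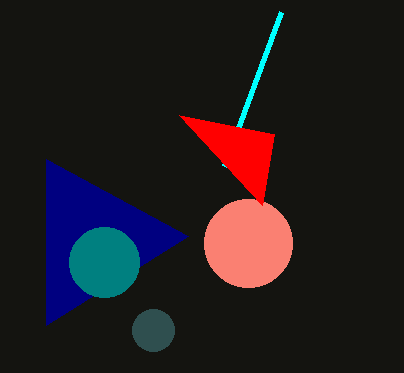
cx_1 = 153
cy_1 = 330
r_1 = 21
x1_2 = 224
y1_2 = 166
cx_3 = 248
cy_3 = 243
r_3 = 44
x1_4 = 262
y1_4 = 205
x1_5 = 188
y1_5 = 236
cx_6 = 104
cy_6 = 262
r_6 = 35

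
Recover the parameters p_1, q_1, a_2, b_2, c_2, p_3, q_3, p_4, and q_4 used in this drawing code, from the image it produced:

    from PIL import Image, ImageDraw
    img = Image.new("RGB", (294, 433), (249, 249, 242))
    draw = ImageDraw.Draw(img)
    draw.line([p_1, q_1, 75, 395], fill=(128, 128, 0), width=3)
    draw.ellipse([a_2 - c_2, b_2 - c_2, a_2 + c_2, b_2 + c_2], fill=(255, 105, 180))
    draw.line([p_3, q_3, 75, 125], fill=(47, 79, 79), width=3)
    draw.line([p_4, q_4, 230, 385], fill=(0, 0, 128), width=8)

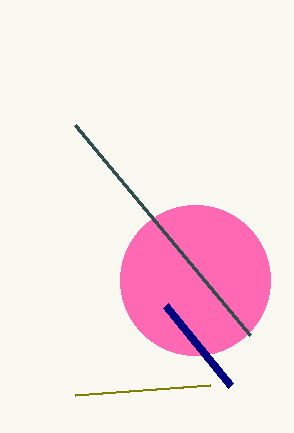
p_1 = 210; q_1 = 385; a_2 = 195; b_2 = 280; c_2 = 75; p_3 = 250; q_3 = 335; p_4 = 165; q_4 = 305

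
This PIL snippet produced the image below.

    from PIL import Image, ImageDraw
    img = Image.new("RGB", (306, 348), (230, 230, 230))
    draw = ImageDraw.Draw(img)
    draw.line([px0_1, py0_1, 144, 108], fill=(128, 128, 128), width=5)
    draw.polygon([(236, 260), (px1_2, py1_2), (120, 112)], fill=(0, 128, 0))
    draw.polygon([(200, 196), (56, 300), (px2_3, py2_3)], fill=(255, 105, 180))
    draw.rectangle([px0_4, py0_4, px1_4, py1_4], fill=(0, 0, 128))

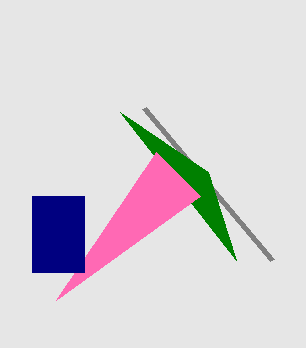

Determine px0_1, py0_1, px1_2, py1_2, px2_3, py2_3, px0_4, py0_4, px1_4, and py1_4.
px0_1 = 272; py0_1 = 260; px1_2 = 208; py1_2 = 172; px2_3 = 156; py2_3 = 152; px0_4 = 32; py0_4 = 196; px1_4 = 84; py1_4 = 272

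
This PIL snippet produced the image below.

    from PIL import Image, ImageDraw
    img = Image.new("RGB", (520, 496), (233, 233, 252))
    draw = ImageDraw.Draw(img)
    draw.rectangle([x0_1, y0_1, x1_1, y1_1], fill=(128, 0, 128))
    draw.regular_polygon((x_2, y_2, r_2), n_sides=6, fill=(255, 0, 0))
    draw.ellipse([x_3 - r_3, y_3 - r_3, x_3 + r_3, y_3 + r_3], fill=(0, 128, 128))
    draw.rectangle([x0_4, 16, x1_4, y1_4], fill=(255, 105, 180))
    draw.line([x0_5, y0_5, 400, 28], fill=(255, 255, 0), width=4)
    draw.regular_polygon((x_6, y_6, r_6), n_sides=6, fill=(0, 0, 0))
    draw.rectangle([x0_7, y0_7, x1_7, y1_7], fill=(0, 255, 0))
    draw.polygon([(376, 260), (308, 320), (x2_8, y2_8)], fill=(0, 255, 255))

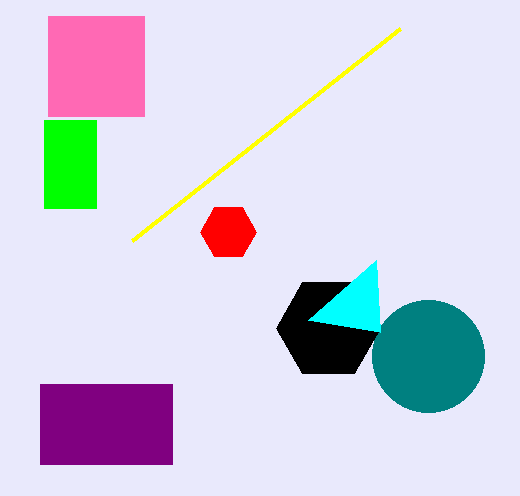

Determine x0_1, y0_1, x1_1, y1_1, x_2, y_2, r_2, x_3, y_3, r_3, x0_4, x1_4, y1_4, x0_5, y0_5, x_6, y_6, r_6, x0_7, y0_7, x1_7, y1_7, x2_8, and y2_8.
x0_1 = 40, y0_1 = 384, x1_1 = 172, y1_1 = 464, x_2 = 228, y_2 = 232, r_2 = 28, x_3 = 428, y_3 = 356, r_3 = 56, x0_4 = 48, x1_4 = 144, y1_4 = 116, x0_5 = 132, y0_5 = 240, x_6 = 328, y_6 = 328, r_6 = 52, x0_7 = 44, y0_7 = 120, x1_7 = 96, y1_7 = 208, x2_8 = 380, y2_8 = 332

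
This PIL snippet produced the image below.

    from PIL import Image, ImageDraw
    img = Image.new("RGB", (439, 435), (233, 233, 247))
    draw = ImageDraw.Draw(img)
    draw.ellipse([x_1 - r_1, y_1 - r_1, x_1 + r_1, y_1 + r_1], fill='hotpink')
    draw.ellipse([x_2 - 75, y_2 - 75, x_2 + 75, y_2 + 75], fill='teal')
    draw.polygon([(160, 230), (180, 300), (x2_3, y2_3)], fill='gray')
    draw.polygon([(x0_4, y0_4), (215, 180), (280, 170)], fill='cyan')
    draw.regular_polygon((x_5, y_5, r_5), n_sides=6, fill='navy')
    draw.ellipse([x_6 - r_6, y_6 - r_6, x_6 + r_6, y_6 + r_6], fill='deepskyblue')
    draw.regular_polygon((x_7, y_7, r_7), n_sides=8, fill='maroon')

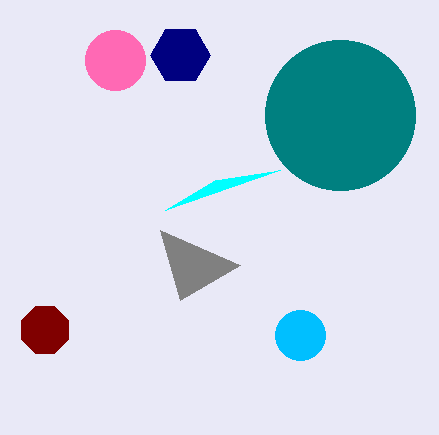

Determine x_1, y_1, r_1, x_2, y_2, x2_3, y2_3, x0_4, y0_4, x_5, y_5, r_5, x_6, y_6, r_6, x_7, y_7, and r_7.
x_1 = 115, y_1 = 60, r_1 = 30, x_2 = 340, y_2 = 115, x2_3 = 240, y2_3 = 265, x0_4 = 165, y0_4 = 210, x_5 = 180, y_5 = 55, r_5 = 30, x_6 = 300, y_6 = 335, r_6 = 25, x_7 = 45, y_7 = 330, r_7 = 25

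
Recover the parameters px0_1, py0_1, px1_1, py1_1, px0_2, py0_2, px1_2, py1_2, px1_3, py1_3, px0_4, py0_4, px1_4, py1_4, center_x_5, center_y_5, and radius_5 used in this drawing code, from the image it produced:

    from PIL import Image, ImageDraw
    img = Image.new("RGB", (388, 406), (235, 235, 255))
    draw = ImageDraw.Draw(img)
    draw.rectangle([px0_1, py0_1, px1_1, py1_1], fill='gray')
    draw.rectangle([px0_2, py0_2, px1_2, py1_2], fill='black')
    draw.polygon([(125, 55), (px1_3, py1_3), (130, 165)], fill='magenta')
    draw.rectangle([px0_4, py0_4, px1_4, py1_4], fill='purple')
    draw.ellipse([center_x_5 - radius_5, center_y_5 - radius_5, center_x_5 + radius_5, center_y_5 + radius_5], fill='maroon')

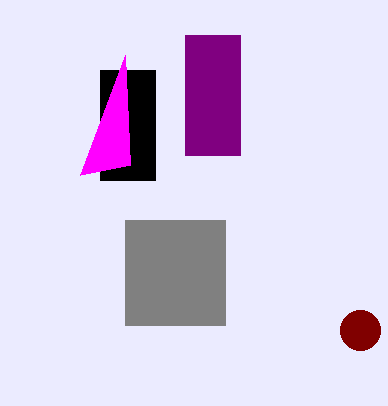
px0_1 = 125, py0_1 = 220, px1_1 = 225, py1_1 = 325, px0_2 = 100, py0_2 = 70, px1_2 = 155, py1_2 = 180, px1_3 = 80, py1_3 = 175, px0_4 = 185, py0_4 = 35, px1_4 = 240, py1_4 = 155, center_x_5 = 360, center_y_5 = 330, radius_5 = 20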